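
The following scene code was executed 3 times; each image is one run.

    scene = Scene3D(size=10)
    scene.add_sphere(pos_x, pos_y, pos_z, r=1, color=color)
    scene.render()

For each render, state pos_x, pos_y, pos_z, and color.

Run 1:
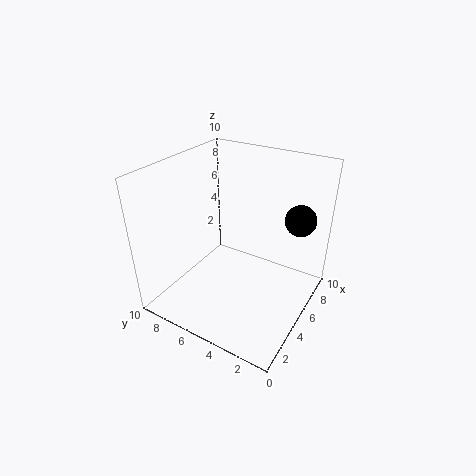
pos_x = 6; pos_y = 1; pos_z = 7; color = 'black'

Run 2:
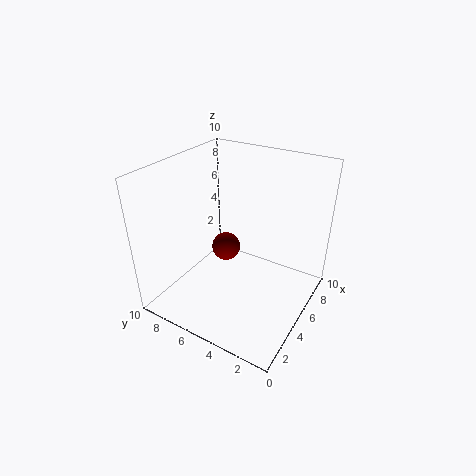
pos_x = 5; pos_y = 6; pos_z = 4; color = 'maroon'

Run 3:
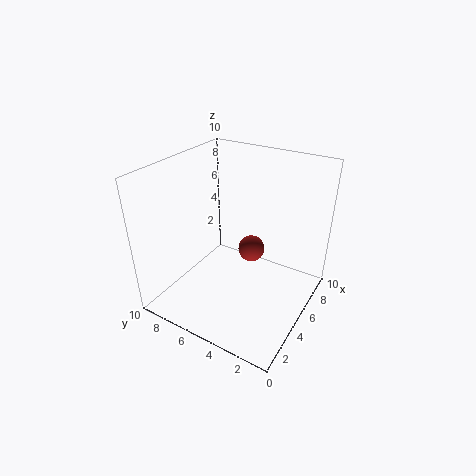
pos_x = 7; pos_y = 5; pos_z = 3; color = 'brown'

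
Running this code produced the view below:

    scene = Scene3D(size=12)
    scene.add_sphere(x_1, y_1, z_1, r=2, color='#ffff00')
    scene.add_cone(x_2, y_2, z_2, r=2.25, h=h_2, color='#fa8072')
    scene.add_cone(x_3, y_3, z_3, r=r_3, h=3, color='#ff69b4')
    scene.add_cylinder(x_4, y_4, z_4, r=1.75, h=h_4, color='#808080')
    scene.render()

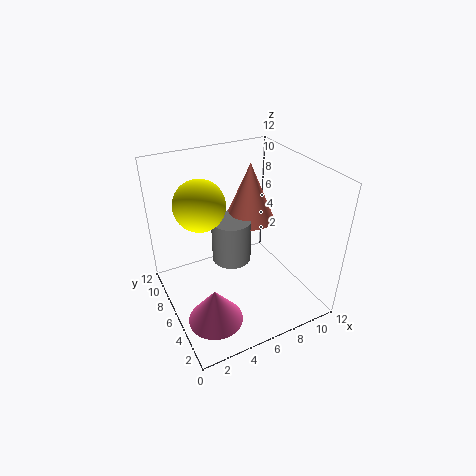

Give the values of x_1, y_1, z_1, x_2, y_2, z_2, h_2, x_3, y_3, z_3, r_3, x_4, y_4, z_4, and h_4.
x_1 = 3; y_1 = 6.5; z_1 = 9.5; x_2 = 8.5; y_2 = 8.5; z_2 = 6; h_2 = 5.25; x_3 = 2.75; y_3 = 3.75; z_3 = 0.25; r_3 = 2.25; x_4 = 6.25; y_4 = 7.75; z_4 = 2.75; h_4 = 4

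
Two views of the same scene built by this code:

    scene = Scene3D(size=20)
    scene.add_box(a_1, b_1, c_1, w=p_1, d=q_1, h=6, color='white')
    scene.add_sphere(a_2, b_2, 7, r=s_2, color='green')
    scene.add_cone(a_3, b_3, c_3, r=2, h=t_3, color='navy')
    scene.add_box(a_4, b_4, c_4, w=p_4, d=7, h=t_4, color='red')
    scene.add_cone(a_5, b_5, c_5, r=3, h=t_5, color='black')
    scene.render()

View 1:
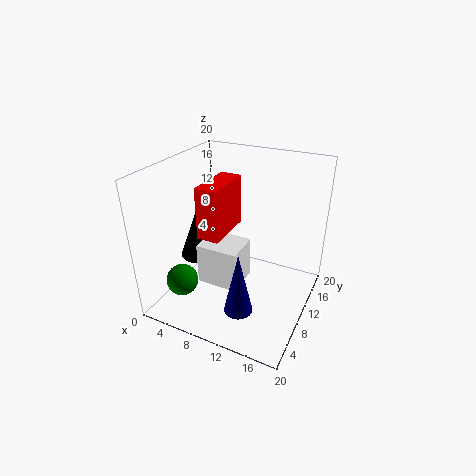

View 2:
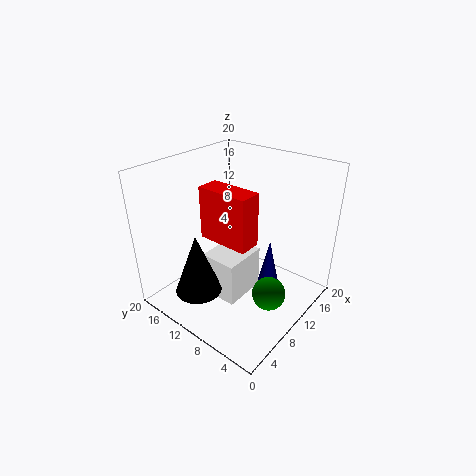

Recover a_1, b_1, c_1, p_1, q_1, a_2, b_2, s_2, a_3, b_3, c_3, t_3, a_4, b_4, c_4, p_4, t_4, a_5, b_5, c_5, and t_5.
a_1 = 5
b_1 = 7
c_1 = 3
p_1 = 6
q_1 = 5
a_2 = 6
b_2 = 2
s_2 = 2
a_3 = 12
b_3 = 6
c_3 = 1
t_3 = 9
a_4 = 6
b_4 = 6
c_4 = 11
p_4 = 3
t_4 = 7
a_5 = 3
b_5 = 11
c_5 = 5
t_5 = 8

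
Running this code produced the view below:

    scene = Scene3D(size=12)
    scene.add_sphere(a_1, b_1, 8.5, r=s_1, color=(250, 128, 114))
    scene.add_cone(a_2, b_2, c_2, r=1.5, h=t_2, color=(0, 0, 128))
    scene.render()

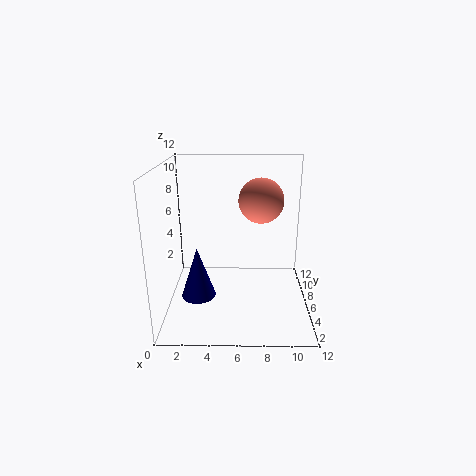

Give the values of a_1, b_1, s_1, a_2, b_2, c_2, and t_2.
a_1 = 8; b_1 = 8.5; s_1 = 2; a_2 = 2.5; b_2 = 6; c_2 = 0.5; t_2 = 4.5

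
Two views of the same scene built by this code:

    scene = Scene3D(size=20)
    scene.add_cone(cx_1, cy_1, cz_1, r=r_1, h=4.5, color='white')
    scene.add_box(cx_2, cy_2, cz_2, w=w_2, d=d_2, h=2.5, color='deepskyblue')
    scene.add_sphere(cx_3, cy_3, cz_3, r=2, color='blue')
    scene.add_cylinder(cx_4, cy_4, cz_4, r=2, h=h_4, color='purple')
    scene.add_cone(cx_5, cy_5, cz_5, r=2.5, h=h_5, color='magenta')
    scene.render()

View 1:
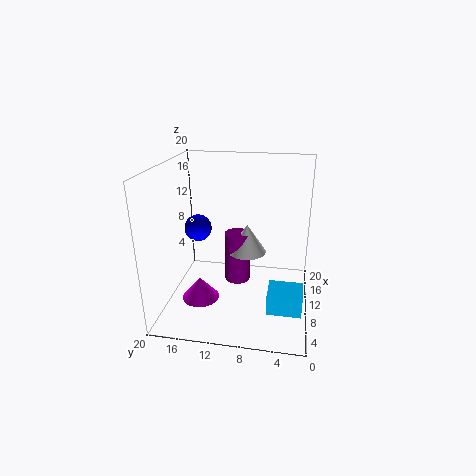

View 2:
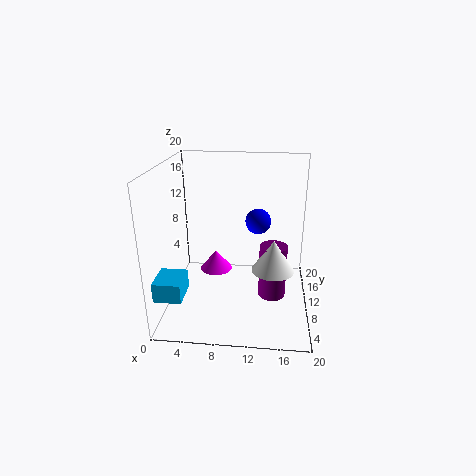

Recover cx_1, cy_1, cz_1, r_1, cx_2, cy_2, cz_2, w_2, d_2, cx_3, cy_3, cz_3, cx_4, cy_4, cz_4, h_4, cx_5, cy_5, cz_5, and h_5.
cx_1 = 15, cy_1 = 9.5, cz_1 = 5.5, r_1 = 3, cx_2 = 0.5, cy_2 = 1, cz_2 = 5, w_2 = 3.5, d_2 = 4, cx_3 = 12.5, cy_3 = 16.5, cz_3 = 10, cx_4 = 15, cy_4 = 11, cz_4 = 0.5, h_4 = 8, cx_5 = 6, cy_5 = 14.5, cz_5 = 2.5, h_5 = 3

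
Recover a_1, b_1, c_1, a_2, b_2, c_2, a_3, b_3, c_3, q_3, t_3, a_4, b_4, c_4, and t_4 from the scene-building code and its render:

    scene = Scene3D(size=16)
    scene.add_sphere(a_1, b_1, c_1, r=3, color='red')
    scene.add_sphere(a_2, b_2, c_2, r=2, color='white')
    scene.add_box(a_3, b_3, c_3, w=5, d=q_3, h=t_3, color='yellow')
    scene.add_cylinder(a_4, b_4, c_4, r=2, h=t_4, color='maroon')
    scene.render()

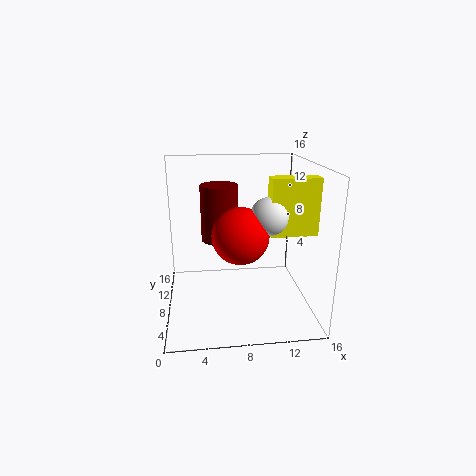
a_1 = 8, b_1 = 6, c_1 = 9, a_2 = 11, b_2 = 6, c_2 = 11, a_3 = 11, b_3 = 5, c_3 = 9, q_3 = 2, t_3 = 6, a_4 = 6, b_4 = 8, c_4 = 8, t_4 = 6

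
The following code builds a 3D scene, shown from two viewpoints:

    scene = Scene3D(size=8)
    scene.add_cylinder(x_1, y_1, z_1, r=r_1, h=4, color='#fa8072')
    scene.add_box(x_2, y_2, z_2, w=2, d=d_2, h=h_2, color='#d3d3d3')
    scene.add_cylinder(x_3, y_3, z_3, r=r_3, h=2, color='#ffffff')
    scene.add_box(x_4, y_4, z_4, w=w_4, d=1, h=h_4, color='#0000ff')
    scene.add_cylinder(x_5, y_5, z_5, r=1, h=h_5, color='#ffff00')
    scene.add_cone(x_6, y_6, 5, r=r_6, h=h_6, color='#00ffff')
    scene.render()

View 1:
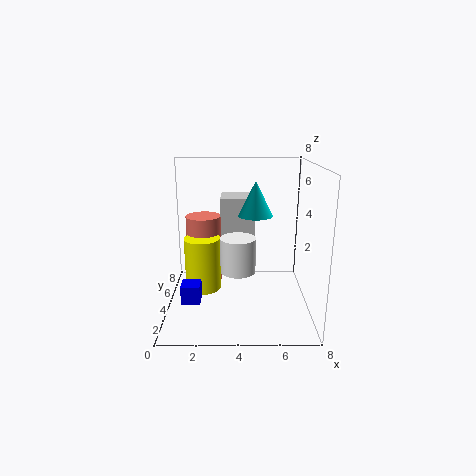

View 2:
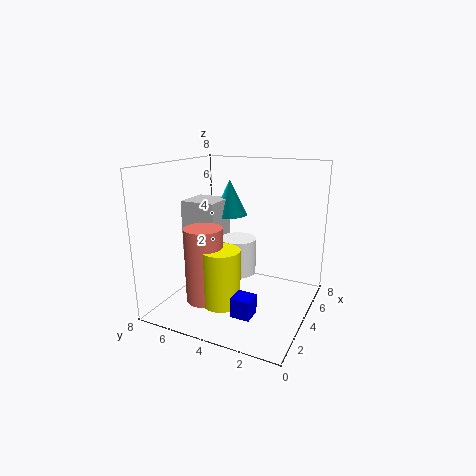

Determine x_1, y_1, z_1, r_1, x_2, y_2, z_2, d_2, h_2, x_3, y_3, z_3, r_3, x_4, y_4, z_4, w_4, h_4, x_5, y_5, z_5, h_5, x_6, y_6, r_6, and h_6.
x_1 = 2
y_1 = 5
z_1 = 1
r_1 = 1
x_2 = 3
y_2 = 5
z_2 = 3
d_2 = 2
h_2 = 3
x_3 = 4
y_3 = 4
z_3 = 2
r_3 = 1
x_4 = 1
y_4 = 2
z_4 = 1
w_4 = 1
h_4 = 1
x_5 = 2
y_5 = 4
z_5 = 1
h_5 = 3
x_6 = 5
y_6 = 5
r_6 = 1
h_6 = 2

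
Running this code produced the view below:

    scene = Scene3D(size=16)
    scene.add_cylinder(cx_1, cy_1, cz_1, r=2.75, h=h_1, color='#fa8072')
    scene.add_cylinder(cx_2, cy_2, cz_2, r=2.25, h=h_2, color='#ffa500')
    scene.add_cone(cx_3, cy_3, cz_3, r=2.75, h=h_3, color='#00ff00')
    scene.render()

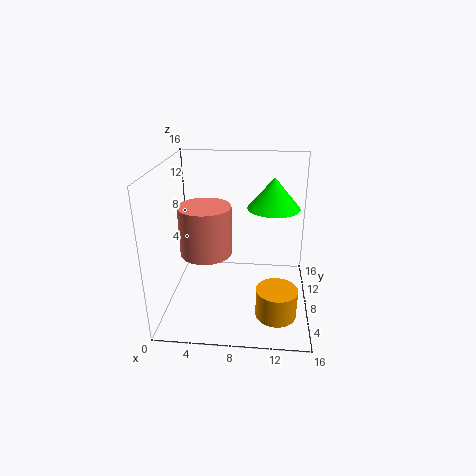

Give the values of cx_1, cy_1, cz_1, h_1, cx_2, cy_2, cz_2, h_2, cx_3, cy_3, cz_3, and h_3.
cx_1 = 4.75, cy_1 = 6.25, cz_1 = 7, h_1 = 5.25, cx_2 = 12.5, cy_2 = 5, cz_2 = 0.25, h_2 = 3.25, cx_3 = 11.75, cy_3 = 7.75, cz_3 = 11.75, h_3 = 3.25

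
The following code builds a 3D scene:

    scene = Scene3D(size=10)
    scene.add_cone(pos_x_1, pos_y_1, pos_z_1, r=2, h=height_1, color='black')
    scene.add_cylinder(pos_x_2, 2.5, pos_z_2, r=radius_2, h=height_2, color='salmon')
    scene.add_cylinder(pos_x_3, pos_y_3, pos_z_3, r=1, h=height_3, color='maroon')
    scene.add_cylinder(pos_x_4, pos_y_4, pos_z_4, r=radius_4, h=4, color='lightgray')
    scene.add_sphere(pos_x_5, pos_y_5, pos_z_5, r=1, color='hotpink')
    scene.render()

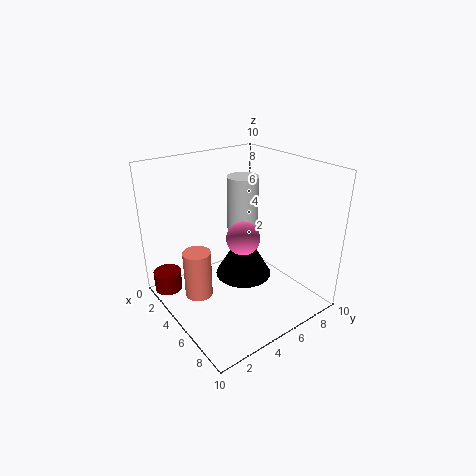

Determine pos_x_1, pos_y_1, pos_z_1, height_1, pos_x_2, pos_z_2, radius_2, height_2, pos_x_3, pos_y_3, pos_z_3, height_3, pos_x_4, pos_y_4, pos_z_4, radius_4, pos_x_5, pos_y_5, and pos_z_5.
pos_x_1 = 5, pos_y_1 = 5.5, pos_z_1 = 2, height_1 = 3.5, pos_x_2 = 3.5, pos_z_2 = 0.5, radius_2 = 1, height_2 = 3.5, pos_x_3 = 1.5, pos_y_3 = 1, pos_z_3 = 0.5, height_3 = 1.5, pos_x_4 = 5.5, pos_y_4 = 5, pos_z_4 = 5.5, radius_4 = 1, pos_x_5 = 7.5, pos_y_5 = 3.5, pos_z_5 = 6.5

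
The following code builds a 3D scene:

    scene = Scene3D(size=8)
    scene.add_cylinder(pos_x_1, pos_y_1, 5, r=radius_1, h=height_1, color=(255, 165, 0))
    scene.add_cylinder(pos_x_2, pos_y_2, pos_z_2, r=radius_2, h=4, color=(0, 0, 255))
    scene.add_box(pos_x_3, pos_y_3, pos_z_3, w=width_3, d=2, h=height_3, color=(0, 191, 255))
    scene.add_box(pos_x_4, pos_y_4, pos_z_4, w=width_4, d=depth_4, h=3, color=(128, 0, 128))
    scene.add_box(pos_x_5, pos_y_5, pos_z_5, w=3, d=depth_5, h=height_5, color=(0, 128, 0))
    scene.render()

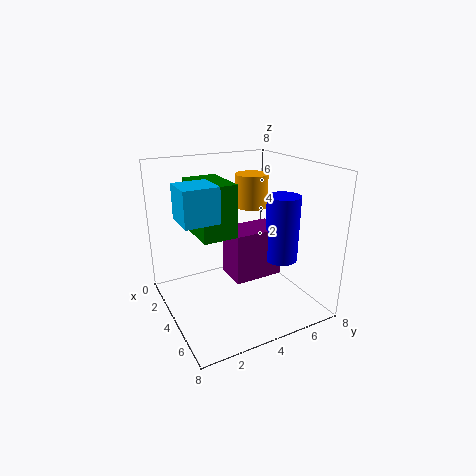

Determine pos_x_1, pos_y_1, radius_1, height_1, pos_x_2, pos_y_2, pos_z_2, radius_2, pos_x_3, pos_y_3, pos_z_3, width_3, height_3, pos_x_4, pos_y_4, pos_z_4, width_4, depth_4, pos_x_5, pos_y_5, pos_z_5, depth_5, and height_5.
pos_x_1 = 2
pos_y_1 = 6
radius_1 = 1
height_1 = 2
pos_x_2 = 4
pos_y_2 = 7
pos_z_2 = 2
radius_2 = 1
pos_x_3 = 2
pos_y_3 = 1
pos_z_3 = 5
width_3 = 2
height_3 = 2
pos_x_4 = 2
pos_y_4 = 4
pos_z_4 = 1
width_4 = 2
depth_4 = 3
pos_x_5 = 1
pos_y_5 = 2
pos_z_5 = 4
depth_5 = 2
height_5 = 3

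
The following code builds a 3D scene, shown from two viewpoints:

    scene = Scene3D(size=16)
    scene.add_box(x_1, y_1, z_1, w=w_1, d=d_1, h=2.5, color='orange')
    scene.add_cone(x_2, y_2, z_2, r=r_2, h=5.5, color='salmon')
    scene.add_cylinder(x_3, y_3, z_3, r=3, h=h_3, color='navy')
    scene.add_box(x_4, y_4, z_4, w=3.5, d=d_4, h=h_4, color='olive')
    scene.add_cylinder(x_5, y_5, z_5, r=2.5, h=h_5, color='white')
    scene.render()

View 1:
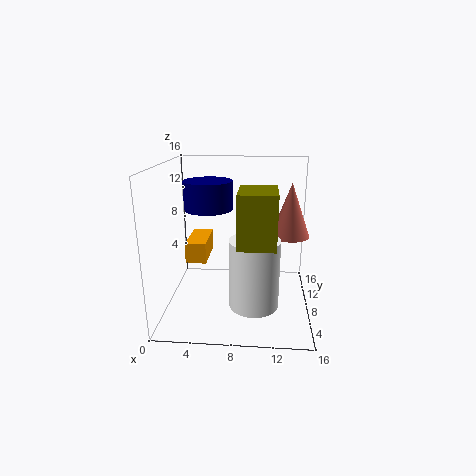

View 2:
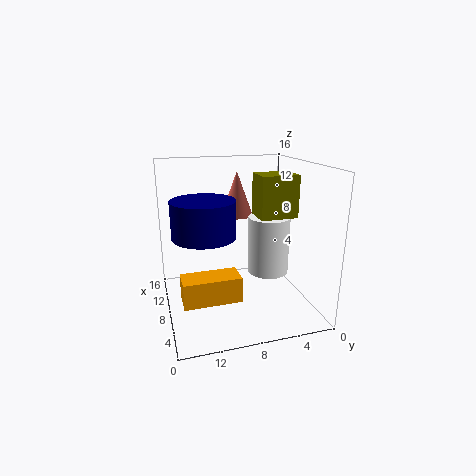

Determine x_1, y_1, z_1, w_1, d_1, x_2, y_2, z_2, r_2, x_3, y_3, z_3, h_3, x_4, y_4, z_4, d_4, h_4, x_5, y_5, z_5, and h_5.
x_1 = 1.5, y_1 = 9.5, z_1 = 4, w_1 = 2.5, d_1 = 5.5, x_2 = 13.5, y_2 = 6.5, z_2 = 9, r_2 = 2, x_3 = 4, y_3 = 12.5, z_3 = 10, h_3 = 3.5, x_4 = 8.5, y_4 = 0.5, z_4 = 9.5, d_4 = 4.5, h_4 = 5, x_5 = 10, y_5 = 3.5, z_5 = 2.5, h_5 = 7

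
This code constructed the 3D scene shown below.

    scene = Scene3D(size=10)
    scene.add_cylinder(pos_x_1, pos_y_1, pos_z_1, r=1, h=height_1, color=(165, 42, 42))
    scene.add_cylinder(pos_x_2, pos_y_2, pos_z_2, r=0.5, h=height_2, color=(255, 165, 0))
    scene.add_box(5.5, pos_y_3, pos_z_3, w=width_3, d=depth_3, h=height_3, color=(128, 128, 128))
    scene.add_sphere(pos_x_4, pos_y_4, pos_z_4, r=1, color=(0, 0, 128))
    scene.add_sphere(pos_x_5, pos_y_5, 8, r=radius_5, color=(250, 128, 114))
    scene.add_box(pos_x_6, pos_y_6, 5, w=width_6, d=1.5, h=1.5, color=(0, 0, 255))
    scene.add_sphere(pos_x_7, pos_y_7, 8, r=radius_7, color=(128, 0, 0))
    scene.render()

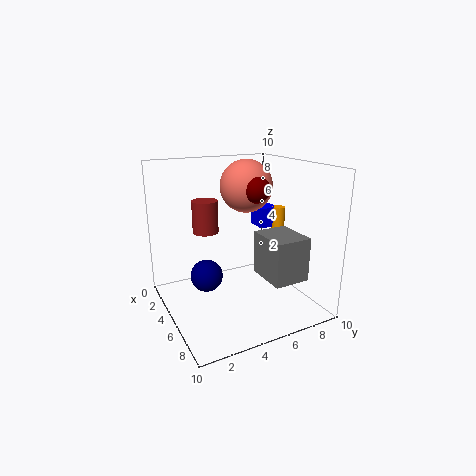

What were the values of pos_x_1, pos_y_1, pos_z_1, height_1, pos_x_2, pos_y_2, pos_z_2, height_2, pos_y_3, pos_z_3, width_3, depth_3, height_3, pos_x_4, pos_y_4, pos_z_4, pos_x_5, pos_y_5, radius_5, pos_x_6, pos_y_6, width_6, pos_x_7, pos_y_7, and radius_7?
pos_x_1 = 1.5, pos_y_1 = 4, pos_z_1 = 4.5, height_1 = 2.5, pos_x_2 = 4, pos_y_2 = 9, pos_z_2 = 2, height_2 = 4.5, pos_y_3 = 6, pos_z_3 = 2.5, width_3 = 3, depth_3 = 2.5, height_3 = 3, pos_x_4 = 6.5, pos_y_4 = 2, pos_z_4 = 3.5, pos_x_5 = 2.5, pos_y_5 = 7, radius_5 = 2, pos_x_6 = 2.5, pos_y_6 = 7.5, width_6 = 1.5, pos_x_7 = 4, pos_y_7 = 7, radius_7 = 1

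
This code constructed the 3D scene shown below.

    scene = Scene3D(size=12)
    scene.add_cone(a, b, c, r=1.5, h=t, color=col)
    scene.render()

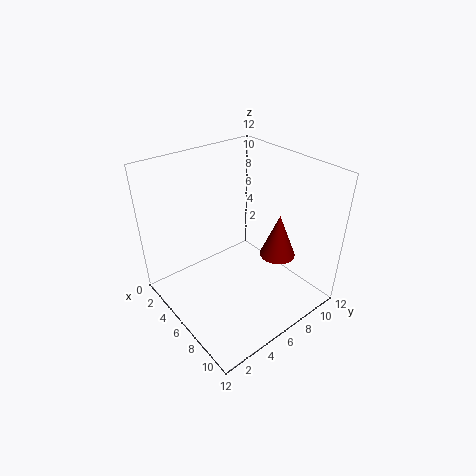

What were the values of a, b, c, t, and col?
a = 8
b = 8.75
c = 4.25
t = 3.75
col = 'maroon'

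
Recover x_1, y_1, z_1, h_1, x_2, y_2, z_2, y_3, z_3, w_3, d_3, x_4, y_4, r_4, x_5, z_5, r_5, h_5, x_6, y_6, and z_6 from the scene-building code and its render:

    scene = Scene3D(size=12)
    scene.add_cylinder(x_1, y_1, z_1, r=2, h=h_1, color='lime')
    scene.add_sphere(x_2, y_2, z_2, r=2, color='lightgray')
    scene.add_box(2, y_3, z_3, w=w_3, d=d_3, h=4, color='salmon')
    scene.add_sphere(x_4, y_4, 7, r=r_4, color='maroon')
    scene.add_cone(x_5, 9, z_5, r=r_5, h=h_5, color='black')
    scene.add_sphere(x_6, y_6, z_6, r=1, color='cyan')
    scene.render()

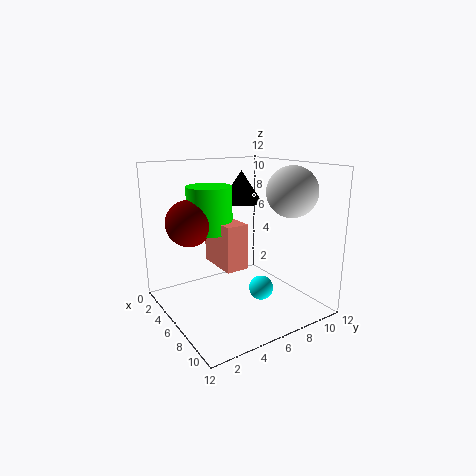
x_1 = 3
y_1 = 5
z_1 = 6
h_1 = 4
x_2 = 9
y_2 = 9
z_2 = 10
y_3 = 5
z_3 = 3
w_3 = 4
d_3 = 2
x_4 = 3
y_4 = 3
r_4 = 2
x_5 = 2
z_5 = 8
r_5 = 2
h_5 = 3
x_6 = 8
y_6 = 7
z_6 = 2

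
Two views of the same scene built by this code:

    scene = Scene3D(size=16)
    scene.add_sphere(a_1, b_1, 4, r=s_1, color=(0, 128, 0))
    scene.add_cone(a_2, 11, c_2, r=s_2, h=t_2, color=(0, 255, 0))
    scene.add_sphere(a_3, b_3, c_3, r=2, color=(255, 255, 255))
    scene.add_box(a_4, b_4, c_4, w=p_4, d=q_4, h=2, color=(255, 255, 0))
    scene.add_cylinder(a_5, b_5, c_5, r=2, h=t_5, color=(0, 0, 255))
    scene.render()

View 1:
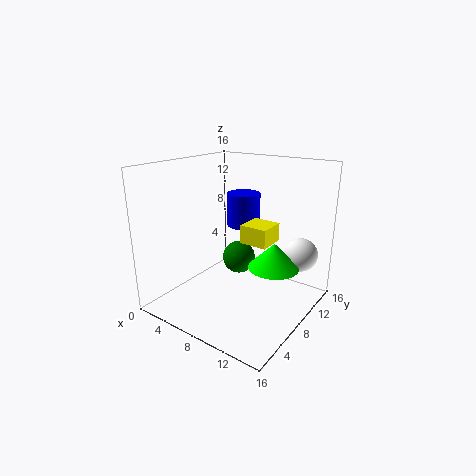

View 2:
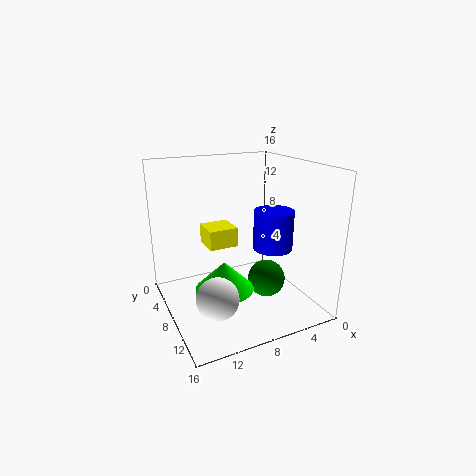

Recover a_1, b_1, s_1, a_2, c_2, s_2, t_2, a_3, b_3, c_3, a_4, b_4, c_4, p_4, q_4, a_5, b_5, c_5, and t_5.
a_1 = 6, b_1 = 11, s_1 = 2, a_2 = 11, c_2 = 4, s_2 = 3, t_2 = 3, a_3 = 13, b_3 = 14, c_3 = 5, a_4 = 9, b_4 = 7, c_4 = 8, p_4 = 3, q_4 = 3, a_5 = 6, b_5 = 12, c_5 = 8, t_5 = 4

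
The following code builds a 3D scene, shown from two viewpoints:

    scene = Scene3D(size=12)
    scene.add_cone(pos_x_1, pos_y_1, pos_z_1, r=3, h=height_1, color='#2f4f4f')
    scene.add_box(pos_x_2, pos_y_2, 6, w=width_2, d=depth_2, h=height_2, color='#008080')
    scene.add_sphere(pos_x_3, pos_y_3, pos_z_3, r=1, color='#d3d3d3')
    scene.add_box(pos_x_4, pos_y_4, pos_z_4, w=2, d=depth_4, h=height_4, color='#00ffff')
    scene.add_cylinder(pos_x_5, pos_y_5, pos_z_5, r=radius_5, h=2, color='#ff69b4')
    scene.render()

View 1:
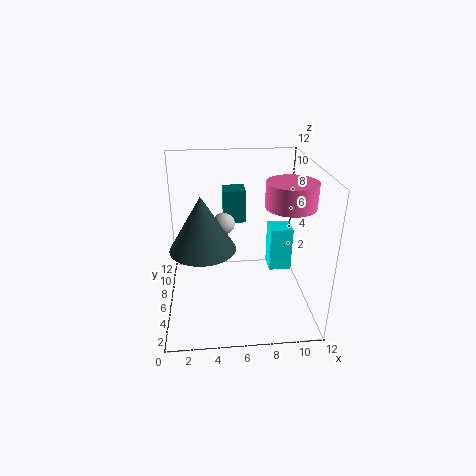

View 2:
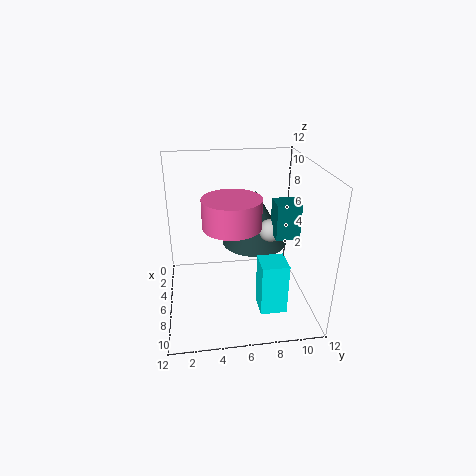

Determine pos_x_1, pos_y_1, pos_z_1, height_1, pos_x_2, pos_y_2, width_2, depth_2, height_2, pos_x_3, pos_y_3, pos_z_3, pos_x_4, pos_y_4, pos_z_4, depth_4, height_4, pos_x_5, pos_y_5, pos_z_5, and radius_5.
pos_x_1 = 3, pos_y_1 = 8, pos_z_1 = 4, height_1 = 5, pos_x_2 = 5, pos_y_2 = 9, width_2 = 2, depth_2 = 2, height_2 = 3, pos_x_3 = 5, pos_y_3 = 9, pos_z_3 = 6, pos_x_4 = 9, pos_y_4 = 7, pos_z_4 = 2, depth_4 = 2, height_4 = 4, pos_x_5 = 10, pos_y_5 = 5, pos_z_5 = 9, radius_5 = 2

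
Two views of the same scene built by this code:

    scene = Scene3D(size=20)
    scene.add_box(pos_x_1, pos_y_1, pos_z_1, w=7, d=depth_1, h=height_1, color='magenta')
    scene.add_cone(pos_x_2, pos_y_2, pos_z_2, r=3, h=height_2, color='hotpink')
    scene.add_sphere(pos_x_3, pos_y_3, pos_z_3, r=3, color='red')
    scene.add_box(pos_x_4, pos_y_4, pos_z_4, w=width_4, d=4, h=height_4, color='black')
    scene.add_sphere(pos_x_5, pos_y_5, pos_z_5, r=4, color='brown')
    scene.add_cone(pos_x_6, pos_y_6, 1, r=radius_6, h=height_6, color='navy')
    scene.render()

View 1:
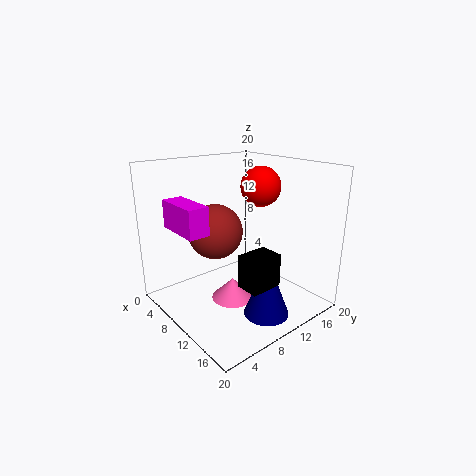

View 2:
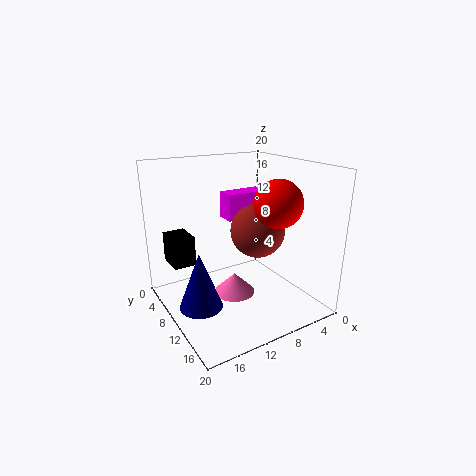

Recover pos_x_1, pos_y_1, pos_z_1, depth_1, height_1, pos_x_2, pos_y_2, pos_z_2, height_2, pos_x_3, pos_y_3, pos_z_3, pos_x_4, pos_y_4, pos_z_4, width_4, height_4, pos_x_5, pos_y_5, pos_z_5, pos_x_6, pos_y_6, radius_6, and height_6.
pos_x_1 = 2
pos_y_1 = 3
pos_z_1 = 11
depth_1 = 3
height_1 = 4
pos_x_2 = 10
pos_y_2 = 9
pos_z_2 = 1
height_2 = 3
pos_x_3 = 8
pos_y_3 = 16
pos_z_3 = 16
pos_x_4 = 16
pos_y_4 = 5
pos_z_4 = 7
width_4 = 3
height_4 = 4
pos_x_5 = 6
pos_y_5 = 9
pos_z_5 = 10
pos_x_6 = 16
pos_y_6 = 10
radius_6 = 3
height_6 = 8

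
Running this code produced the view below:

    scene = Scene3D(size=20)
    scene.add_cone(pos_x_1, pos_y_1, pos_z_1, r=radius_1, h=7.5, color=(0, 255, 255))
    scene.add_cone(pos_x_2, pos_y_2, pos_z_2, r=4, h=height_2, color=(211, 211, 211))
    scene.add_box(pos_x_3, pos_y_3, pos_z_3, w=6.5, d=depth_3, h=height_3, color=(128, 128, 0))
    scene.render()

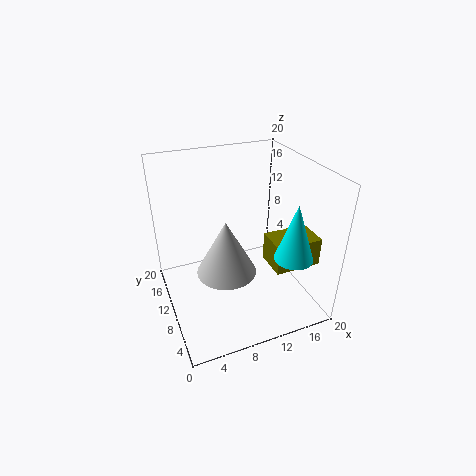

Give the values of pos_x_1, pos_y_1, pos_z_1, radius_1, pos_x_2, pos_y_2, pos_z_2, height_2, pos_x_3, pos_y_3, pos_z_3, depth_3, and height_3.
pos_x_1 = 15, pos_y_1 = 3.5, pos_z_1 = 9.5, radius_1 = 2.5, pos_x_2 = 7.5, pos_y_2 = 8, pos_z_2 = 6.5, height_2 = 7.5, pos_x_3 = 13.5, pos_y_3 = 4.5, pos_z_3 = 6.5, depth_3 = 4.5, height_3 = 4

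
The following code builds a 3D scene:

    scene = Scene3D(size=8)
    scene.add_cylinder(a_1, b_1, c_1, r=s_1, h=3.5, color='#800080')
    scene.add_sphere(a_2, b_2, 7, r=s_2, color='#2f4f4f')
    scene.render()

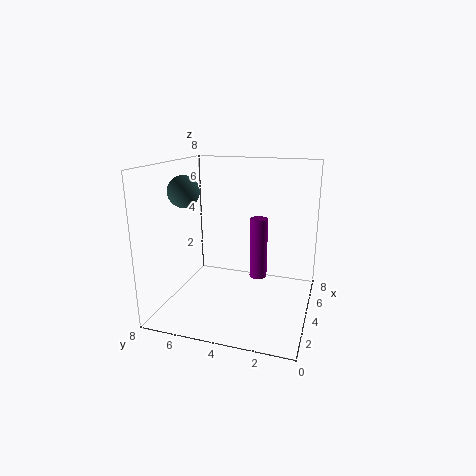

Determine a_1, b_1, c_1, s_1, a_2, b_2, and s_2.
a_1 = 4.75, b_1 = 3, c_1 = 1.5, s_1 = 0.5, a_2 = 1.25, b_2 = 5.75, s_2 = 0.75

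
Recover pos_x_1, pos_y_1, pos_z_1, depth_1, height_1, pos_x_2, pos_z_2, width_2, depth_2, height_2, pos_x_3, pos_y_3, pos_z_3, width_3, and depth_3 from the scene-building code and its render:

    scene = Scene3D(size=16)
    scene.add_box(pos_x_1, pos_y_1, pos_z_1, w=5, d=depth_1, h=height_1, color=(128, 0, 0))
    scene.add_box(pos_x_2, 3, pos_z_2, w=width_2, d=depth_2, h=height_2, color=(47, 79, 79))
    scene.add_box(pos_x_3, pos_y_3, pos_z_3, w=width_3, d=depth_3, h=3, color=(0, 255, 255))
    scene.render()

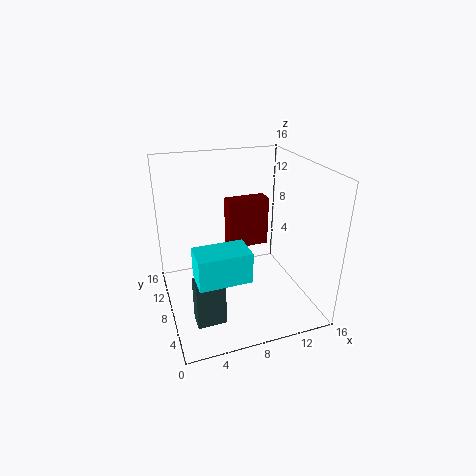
pos_x_1 = 8
pos_y_1 = 11
pos_z_1 = 5
depth_1 = 2
height_1 = 6
pos_x_2 = 2
pos_z_2 = 1
width_2 = 3
depth_2 = 2
height_2 = 5
pos_x_3 = 2
pos_y_3 = 1
pos_z_3 = 7
width_3 = 5
depth_3 = 3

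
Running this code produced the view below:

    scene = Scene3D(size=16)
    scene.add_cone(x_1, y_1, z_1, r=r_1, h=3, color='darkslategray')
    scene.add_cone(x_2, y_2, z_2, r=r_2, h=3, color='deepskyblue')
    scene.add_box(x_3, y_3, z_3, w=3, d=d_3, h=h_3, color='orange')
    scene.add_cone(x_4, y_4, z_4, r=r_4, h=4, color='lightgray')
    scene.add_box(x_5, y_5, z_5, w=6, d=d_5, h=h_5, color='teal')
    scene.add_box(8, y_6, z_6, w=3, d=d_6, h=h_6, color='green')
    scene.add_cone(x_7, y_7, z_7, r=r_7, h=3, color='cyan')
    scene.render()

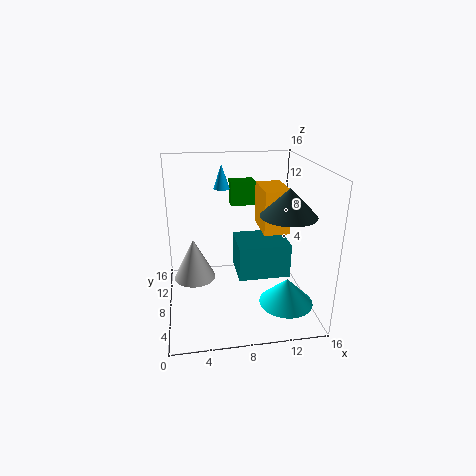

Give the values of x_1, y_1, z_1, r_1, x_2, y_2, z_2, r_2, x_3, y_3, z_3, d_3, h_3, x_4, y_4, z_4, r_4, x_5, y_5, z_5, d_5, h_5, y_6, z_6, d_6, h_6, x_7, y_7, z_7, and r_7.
x_1 = 13, y_1 = 6, z_1 = 11, r_1 = 3, x_2 = 7, y_2 = 14, z_2 = 12, r_2 = 1, x_3 = 11, y_3 = 8, z_3 = 8, d_3 = 5, h_3 = 5, x_4 = 3, y_4 = 4, z_4 = 6, r_4 = 2, x_5 = 8, y_5 = 7, z_5 = 3, d_5 = 5, h_5 = 4, y_6 = 13, z_6 = 10, d_6 = 2, h_6 = 3, x_7 = 13, y_7 = 5, z_7 = 1, r_7 = 3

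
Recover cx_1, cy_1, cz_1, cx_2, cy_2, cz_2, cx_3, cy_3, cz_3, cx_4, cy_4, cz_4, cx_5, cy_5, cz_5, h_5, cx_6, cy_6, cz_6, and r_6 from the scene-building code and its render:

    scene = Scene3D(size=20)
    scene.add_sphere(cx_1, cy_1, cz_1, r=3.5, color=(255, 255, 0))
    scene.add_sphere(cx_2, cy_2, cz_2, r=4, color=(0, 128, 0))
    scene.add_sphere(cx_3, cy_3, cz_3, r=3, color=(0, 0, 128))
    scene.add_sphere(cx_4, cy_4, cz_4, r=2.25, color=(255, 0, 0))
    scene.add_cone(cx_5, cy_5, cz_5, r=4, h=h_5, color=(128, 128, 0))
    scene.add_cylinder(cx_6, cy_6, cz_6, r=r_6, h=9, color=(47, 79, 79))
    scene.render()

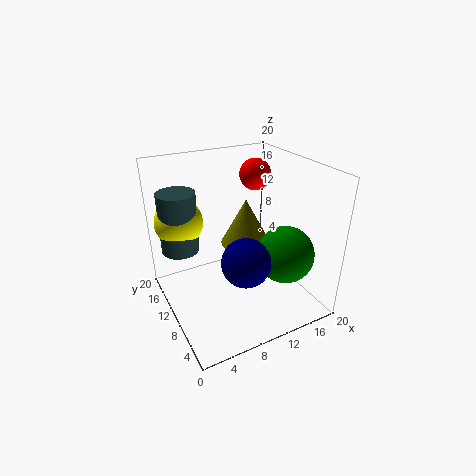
cx_1 = 3.75
cy_1 = 16.5
cz_1 = 11
cx_2 = 15.5
cy_2 = 6.25
cz_2 = 7.75
cx_3 = 7.75
cy_3 = 3.75
cz_3 = 10.25
cx_4 = 14.5
cy_4 = 13.25
cz_4 = 17.5
cx_5 = 14.5
cy_5 = 15.75
cz_5 = 5.25
h_5 = 7.5
cx_6 = 3.5
cy_6 = 16
cz_6 = 6.75
r_6 = 2.75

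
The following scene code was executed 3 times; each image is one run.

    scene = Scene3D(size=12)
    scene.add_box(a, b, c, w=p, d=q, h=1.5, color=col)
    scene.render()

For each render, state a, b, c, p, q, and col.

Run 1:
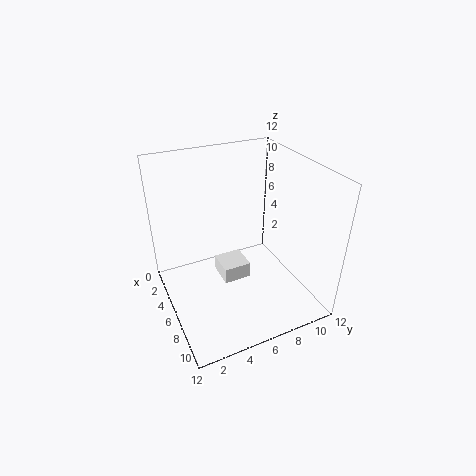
a = 3
b = 5
c = 1
p = 2.5
q = 2.5
col = 'white'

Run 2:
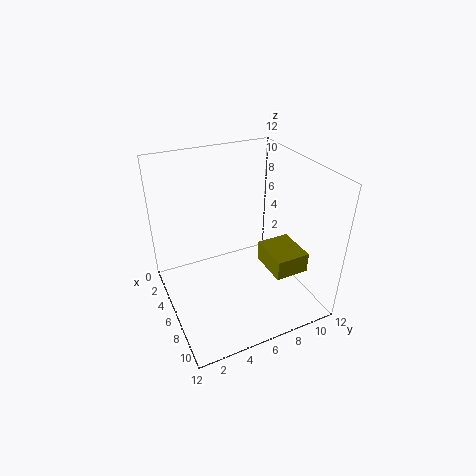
a = 8.5
b = 6.5
c = 5.5
p = 3
q = 2.5
col = 'olive'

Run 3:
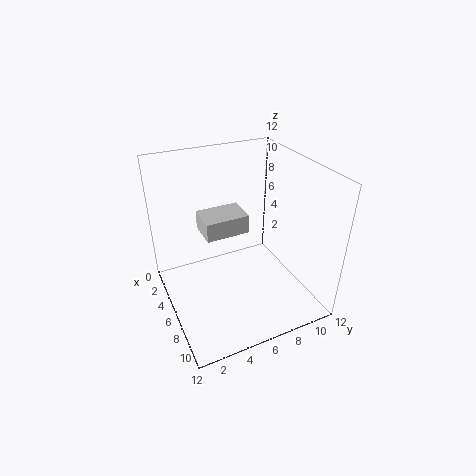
a = 4.5
b = 3
c = 7
p = 2.5
q = 3.5
col = 'lightgray'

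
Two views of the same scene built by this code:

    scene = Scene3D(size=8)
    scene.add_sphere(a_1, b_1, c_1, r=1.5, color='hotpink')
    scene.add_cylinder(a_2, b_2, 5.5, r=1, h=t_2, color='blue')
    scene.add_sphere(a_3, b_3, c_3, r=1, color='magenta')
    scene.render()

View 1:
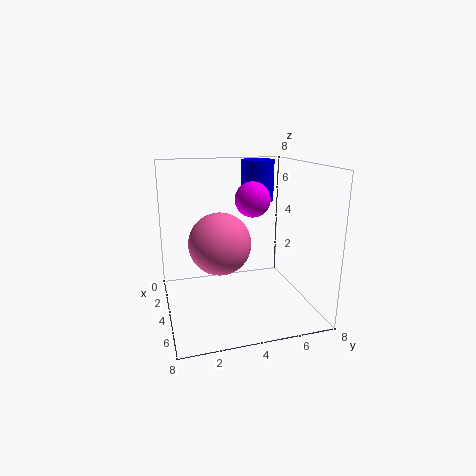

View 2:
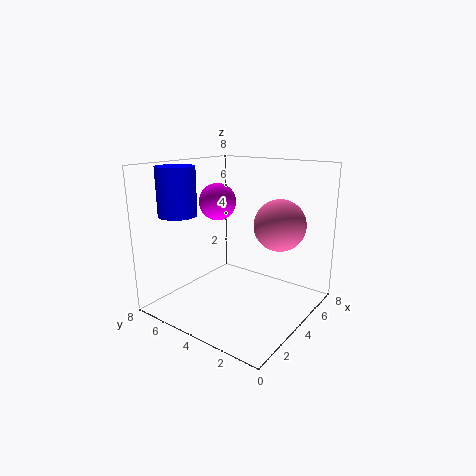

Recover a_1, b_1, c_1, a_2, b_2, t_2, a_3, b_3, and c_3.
a_1 = 6, b_1 = 2.5, c_1 = 4.5, a_2 = 1.5, b_2 = 6, t_2 = 2.5, a_3 = 3.5, b_3 = 5, c_3 = 6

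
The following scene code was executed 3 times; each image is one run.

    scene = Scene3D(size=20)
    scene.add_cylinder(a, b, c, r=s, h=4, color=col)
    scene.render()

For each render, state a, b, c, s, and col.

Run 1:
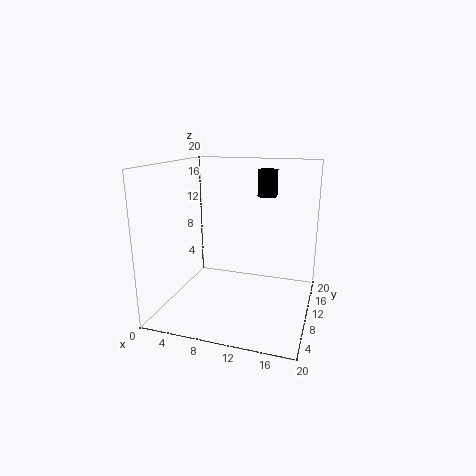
a = 12.5
b = 16.75
c = 14.75
s = 1.5
col = 'black'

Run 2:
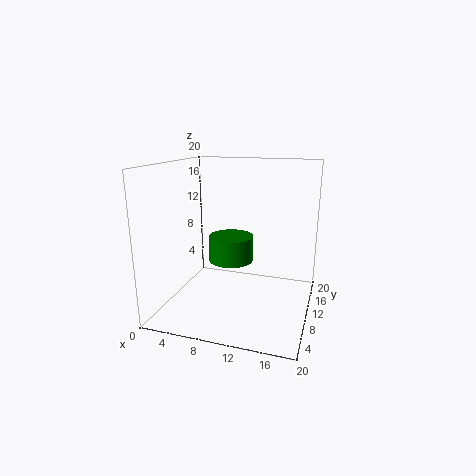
a = 7.25
b = 15
c = 4.5
s = 3.5
col = 'green'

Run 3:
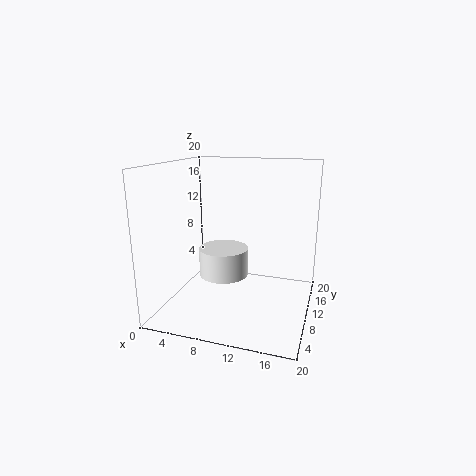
a = 7.75
b = 10.25
c = 4.25
s = 3.5
col = 'white'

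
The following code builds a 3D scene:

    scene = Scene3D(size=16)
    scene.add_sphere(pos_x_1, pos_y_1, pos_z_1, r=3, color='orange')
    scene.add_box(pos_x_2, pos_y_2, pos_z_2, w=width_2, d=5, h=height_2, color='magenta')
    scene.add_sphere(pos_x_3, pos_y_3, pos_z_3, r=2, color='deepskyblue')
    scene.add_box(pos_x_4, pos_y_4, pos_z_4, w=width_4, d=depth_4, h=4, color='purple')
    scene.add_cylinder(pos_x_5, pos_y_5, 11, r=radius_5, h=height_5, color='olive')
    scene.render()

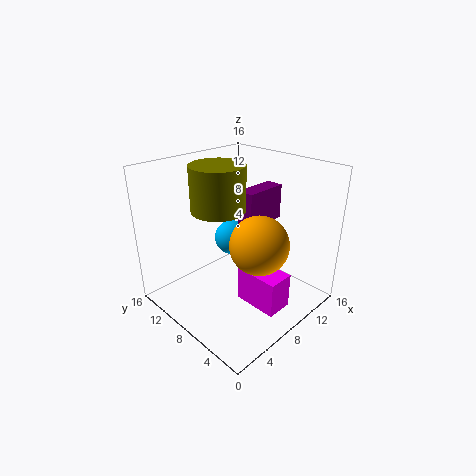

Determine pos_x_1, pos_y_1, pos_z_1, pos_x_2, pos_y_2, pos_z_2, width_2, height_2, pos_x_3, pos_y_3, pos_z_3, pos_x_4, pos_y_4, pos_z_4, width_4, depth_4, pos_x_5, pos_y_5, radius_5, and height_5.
pos_x_1 = 7
pos_y_1 = 4
pos_z_1 = 9
pos_x_2 = 7
pos_y_2 = 2
pos_z_2 = 1
width_2 = 3
height_2 = 4
pos_x_3 = 9
pos_y_3 = 10
pos_z_3 = 7
pos_x_4 = 9
pos_y_4 = 7
pos_z_4 = 9
width_4 = 5
depth_4 = 2
pos_x_5 = 7
pos_y_5 = 10
radius_5 = 3
height_5 = 5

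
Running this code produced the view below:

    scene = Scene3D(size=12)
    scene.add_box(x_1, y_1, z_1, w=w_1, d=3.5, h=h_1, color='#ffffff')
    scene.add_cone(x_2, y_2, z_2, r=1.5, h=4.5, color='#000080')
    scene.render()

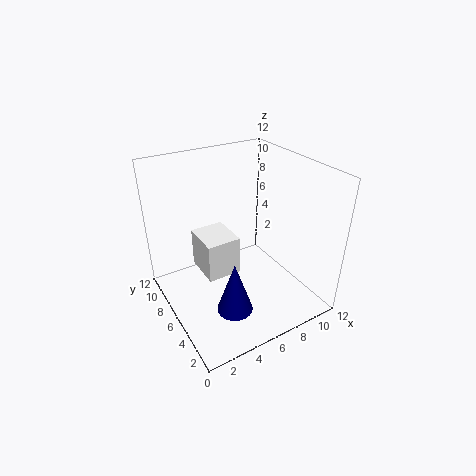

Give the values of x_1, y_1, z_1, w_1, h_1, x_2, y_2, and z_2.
x_1 = 3.5, y_1 = 6.5, z_1 = 2, w_1 = 3, h_1 = 3.5, x_2 = 4.5, y_2 = 4, z_2 = 0.5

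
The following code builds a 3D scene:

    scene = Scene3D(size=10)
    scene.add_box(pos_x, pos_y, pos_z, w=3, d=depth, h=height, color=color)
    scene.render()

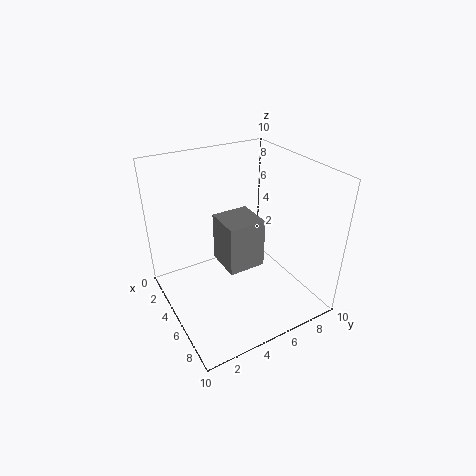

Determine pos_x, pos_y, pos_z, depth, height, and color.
pos_x = 1
pos_y = 5
pos_z = 1
depth = 3
height = 4
color = 'gray'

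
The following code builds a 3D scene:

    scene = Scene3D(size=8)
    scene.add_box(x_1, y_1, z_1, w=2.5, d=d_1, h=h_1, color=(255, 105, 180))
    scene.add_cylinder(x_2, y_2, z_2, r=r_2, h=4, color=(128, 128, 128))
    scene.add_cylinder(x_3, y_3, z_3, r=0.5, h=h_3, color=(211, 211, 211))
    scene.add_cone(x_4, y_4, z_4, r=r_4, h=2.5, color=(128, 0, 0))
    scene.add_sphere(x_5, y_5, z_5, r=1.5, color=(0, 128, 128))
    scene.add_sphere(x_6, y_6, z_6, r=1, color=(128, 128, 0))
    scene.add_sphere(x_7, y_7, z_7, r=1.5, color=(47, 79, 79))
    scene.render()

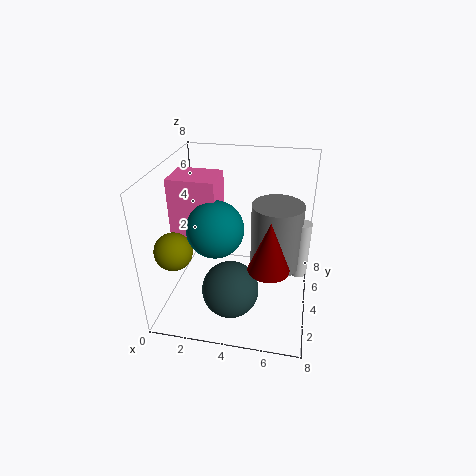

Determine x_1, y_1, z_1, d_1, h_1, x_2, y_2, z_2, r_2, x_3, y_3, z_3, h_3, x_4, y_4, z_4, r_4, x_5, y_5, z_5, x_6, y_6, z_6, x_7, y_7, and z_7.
x_1 = 0.5; y_1 = 3; z_1 = 4; d_1 = 2; h_1 = 3.5; x_2 = 6; y_2 = 5.5; z_2 = 1.5; r_2 = 1.5; x_3 = 7.5; y_3 = 5.5; z_3 = 1; h_3 = 3.5; x_4 = 6; y_4 = 1.5; z_4 = 4; r_4 = 1; x_5 = 3; y_5 = 3; z_5 = 5; x_6 = 1; y_6 = 2; z_6 = 4; x_7 = 4; y_7 = 2; z_7 = 2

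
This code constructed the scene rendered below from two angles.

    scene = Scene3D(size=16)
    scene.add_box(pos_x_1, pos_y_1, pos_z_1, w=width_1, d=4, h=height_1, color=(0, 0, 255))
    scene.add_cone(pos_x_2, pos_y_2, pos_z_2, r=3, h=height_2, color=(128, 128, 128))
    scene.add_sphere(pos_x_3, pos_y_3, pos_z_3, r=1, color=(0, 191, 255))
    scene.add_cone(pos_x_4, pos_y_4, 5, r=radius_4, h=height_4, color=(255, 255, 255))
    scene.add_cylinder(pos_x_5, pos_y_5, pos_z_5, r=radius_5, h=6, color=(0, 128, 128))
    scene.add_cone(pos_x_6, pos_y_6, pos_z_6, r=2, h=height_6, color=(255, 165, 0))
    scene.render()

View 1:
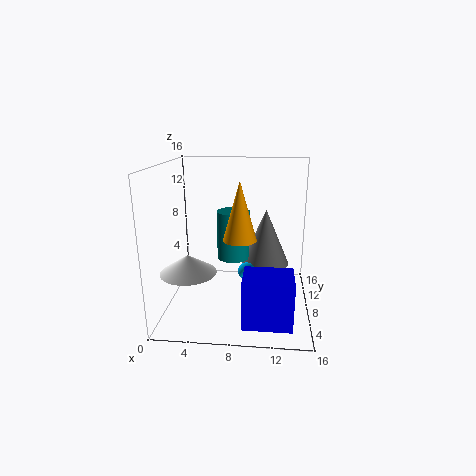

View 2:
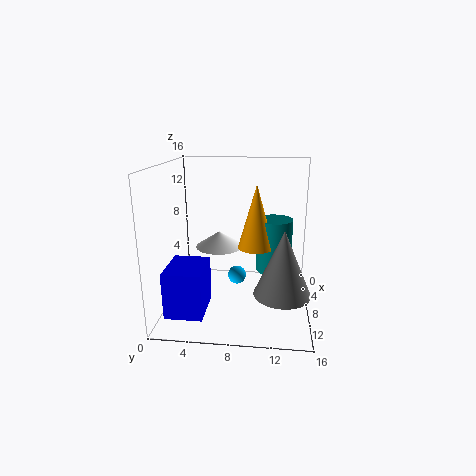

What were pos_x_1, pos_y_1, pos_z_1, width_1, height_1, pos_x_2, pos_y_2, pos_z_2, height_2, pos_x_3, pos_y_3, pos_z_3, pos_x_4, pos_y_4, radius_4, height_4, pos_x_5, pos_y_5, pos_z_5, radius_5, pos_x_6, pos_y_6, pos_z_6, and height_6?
pos_x_1 = 9, pos_y_1 = 1, pos_z_1 = 1, width_1 = 5, height_1 = 5, pos_x_2 = 11, pos_y_2 = 13, pos_z_2 = 3, height_2 = 7, pos_x_3 = 9, pos_y_3 = 8, pos_z_3 = 4, pos_x_4 = 3, pos_y_4 = 5, radius_4 = 3, height_4 = 2, pos_x_5 = 7, pos_y_5 = 12, pos_z_5 = 4, radius_5 = 2, pos_x_6 = 8, pos_y_6 = 10, pos_z_6 = 7, height_6 = 7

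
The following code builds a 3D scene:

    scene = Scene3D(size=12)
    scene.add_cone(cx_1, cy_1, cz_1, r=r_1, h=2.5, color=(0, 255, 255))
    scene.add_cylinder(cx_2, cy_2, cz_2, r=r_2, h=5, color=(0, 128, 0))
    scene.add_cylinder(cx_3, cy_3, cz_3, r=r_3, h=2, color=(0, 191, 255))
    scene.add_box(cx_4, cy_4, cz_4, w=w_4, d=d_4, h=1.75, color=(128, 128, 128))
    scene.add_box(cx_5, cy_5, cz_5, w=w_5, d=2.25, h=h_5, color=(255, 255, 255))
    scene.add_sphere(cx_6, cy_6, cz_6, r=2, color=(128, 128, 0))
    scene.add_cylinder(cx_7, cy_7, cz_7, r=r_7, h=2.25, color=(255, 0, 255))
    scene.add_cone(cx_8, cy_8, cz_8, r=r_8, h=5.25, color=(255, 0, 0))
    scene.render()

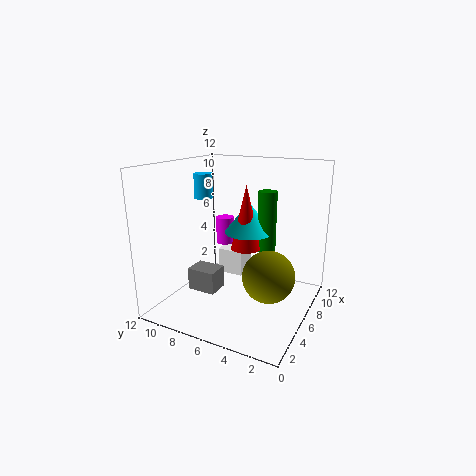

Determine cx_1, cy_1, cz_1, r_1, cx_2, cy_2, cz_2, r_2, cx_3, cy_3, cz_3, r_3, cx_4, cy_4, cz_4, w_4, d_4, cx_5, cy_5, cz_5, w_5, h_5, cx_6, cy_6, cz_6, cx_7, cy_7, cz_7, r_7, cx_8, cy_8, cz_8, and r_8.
cx_1 = 6.5, cy_1 = 5.25, cz_1 = 6.5, r_1 = 2, cx_2 = 6.75, cy_2 = 3.75, cz_2 = 5, r_2 = 0.75, cx_3 = 5.25, cy_3 = 8.75, cz_3 = 9.25, r_3 = 0.75, cx_4 = 2.25, cy_4 = 6.25, cz_4 = 2.5, w_4 = 1.75, d_4 = 2.25, cx_5 = 7, cy_5 = 6.25, cz_5 = 2, w_5 = 2.25, h_5 = 2.25, cx_6 = 4.25, cy_6 = 2.5, cz_6 = 4, cx_7 = 6.5, cy_7 = 7.5, cz_7 = 5.25, r_7 = 0.75, cx_8 = 6, cy_8 = 5.25, cz_8 = 5.25, r_8 = 1.25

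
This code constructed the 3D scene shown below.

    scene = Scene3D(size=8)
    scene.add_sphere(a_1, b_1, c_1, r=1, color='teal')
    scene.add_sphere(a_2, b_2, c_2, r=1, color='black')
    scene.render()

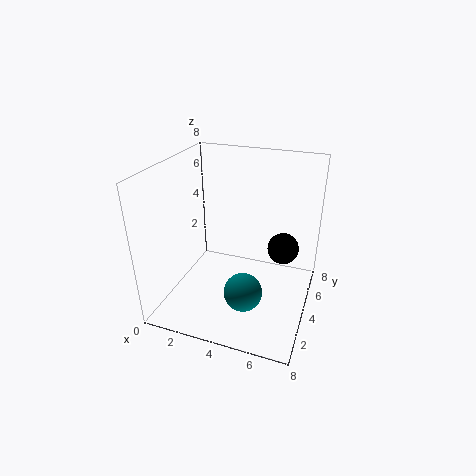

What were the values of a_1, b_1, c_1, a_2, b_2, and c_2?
a_1 = 5, b_1 = 2, c_1 = 2, a_2 = 6, b_2 = 7, c_2 = 2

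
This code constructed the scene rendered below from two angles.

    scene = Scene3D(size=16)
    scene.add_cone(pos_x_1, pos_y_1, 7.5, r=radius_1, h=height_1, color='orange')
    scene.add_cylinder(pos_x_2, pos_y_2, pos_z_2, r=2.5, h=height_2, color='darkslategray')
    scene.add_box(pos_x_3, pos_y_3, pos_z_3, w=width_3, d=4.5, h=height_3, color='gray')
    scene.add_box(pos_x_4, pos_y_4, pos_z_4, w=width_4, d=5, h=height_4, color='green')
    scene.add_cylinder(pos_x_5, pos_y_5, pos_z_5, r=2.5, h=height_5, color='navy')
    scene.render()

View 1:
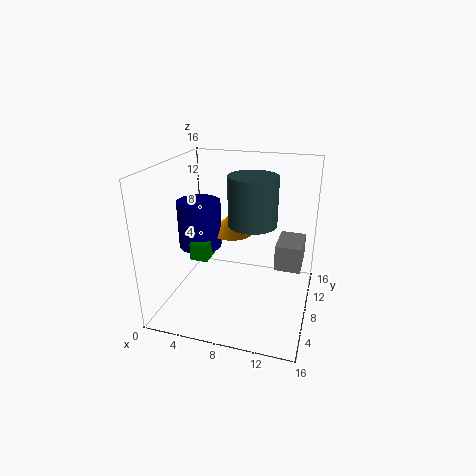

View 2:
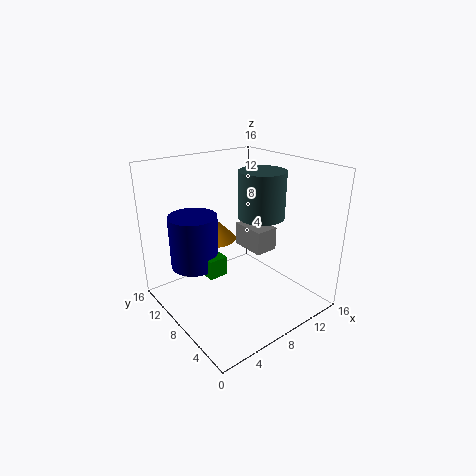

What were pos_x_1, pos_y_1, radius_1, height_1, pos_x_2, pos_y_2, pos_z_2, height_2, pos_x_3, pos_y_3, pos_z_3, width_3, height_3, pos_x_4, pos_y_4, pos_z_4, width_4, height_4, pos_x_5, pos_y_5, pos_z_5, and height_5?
pos_x_1 = 6.5; pos_y_1 = 10.5; radius_1 = 2.5; height_1 = 2.5; pos_x_2 = 10; pos_y_2 = 6.5; pos_z_2 = 10.5; height_2 = 5; pos_x_3 = 12; pos_y_3 = 9; pos_z_3 = 4; width_3 = 3; height_3 = 3; pos_x_4 = 3; pos_y_4 = 6; pos_z_4 = 5.5; width_4 = 2; height_4 = 2; pos_x_5 = 3; pos_y_5 = 9; pos_z_5 = 6; height_5 = 5.5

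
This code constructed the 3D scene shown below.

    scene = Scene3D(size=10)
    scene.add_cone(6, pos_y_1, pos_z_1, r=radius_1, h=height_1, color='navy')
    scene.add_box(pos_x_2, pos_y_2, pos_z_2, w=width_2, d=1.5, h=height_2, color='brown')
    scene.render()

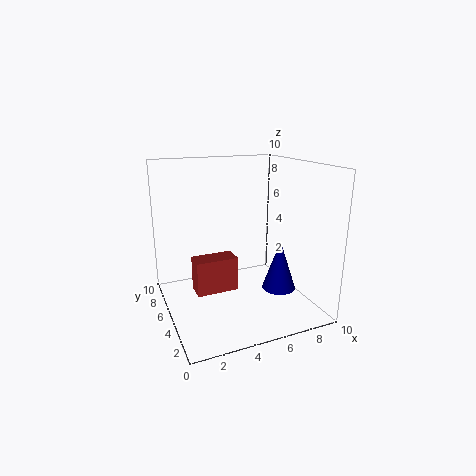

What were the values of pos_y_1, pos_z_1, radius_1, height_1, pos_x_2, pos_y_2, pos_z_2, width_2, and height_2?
pos_y_1 = 1, pos_z_1 = 3, radius_1 = 1, height_1 = 3, pos_x_2 = 2, pos_y_2 = 5, pos_z_2 = 1, width_2 = 3, height_2 = 2.5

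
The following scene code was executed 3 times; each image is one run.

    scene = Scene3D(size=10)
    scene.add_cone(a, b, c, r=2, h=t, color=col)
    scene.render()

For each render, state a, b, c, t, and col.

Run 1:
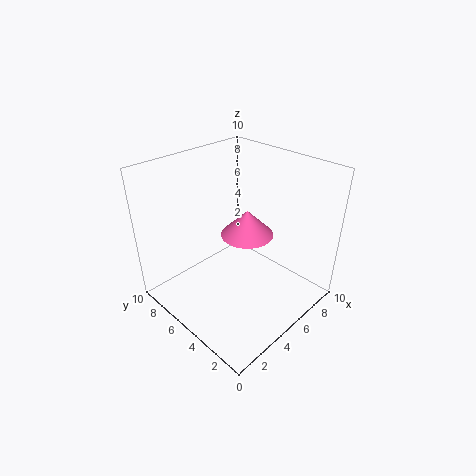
a = 7; b = 6; c = 4; t = 2; col = 'hotpink'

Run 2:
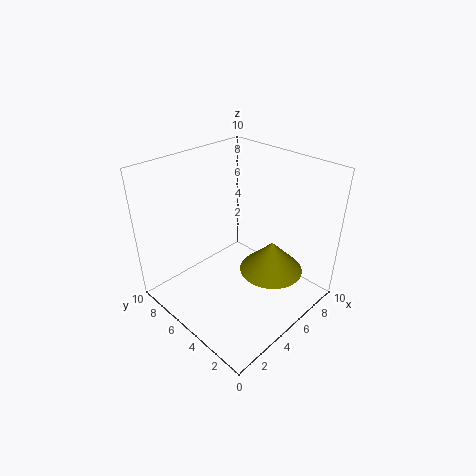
a = 5; b = 2; c = 4; t = 2; col = 'olive'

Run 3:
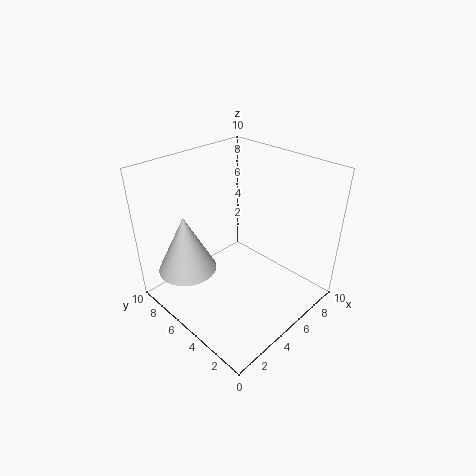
a = 2; b = 7; c = 3; t = 4; col = 'lightgray'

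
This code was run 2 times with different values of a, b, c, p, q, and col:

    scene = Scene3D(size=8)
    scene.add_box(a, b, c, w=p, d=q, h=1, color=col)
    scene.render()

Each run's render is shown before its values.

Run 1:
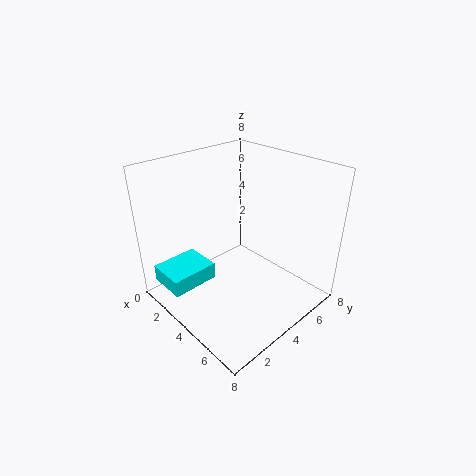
a = 0.5, b = 0.5, c = 1, p = 2.25, q = 2.75, col = 'cyan'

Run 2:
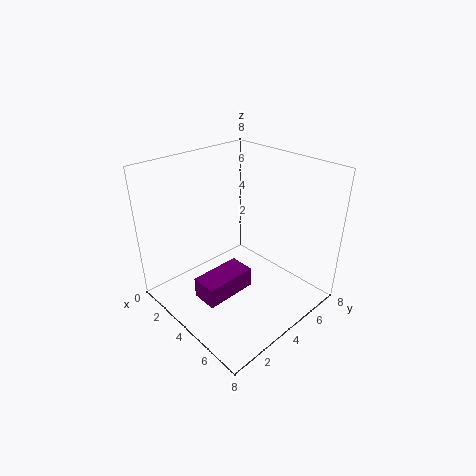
a = 5, b = 0.25, c = 2.75, p = 1.25, q = 2.5, col = 'purple'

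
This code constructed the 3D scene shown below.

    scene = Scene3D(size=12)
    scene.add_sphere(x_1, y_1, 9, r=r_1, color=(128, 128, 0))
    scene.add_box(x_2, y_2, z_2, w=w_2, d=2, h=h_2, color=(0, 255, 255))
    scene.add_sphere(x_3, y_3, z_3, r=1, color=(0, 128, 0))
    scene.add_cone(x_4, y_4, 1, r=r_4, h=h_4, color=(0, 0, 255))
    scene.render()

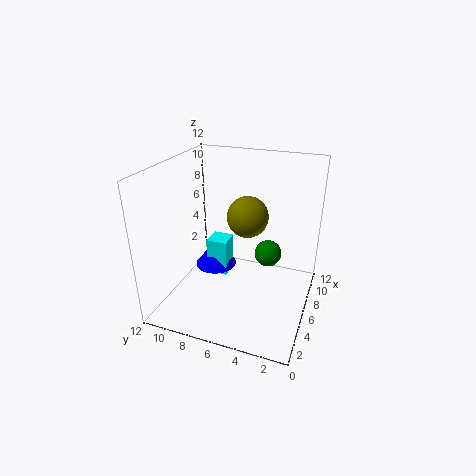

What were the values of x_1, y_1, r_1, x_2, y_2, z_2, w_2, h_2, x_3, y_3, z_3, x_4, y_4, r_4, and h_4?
x_1 = 4; y_1 = 4.5; r_1 = 1.5; x_2 = 8; y_2 = 8; z_2 = 0.5; w_2 = 2; h_2 = 3.5; x_3 = 4.5; y_3 = 3; z_3 = 6; x_4 = 9; y_4 = 9.5; r_4 = 2; h_4 = 2.5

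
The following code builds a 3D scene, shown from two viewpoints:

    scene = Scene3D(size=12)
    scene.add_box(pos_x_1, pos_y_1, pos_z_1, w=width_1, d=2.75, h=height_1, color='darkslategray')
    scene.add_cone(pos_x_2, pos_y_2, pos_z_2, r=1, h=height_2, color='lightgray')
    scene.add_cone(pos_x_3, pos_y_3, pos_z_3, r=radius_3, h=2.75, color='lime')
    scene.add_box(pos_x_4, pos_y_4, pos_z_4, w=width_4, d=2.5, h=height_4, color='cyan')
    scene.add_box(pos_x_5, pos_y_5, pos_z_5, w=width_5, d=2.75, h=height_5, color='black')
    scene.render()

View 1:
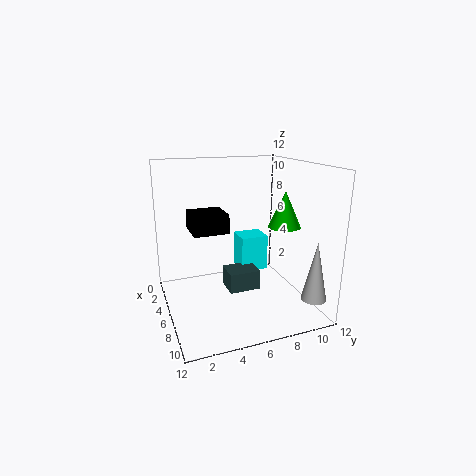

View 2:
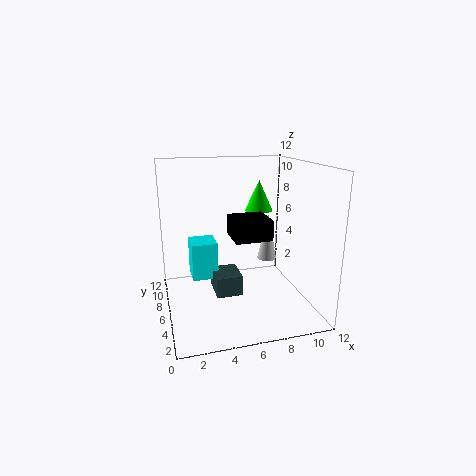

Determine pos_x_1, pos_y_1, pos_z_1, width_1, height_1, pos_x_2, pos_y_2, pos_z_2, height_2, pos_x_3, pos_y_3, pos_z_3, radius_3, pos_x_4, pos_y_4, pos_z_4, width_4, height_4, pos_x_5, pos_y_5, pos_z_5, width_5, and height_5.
pos_x_1 = 4; pos_y_1 = 5.25; pos_z_1 = 1; width_1 = 2.25; height_1 = 1.75; pos_x_2 = 10.5; pos_y_2 = 10.75; pos_z_2 = 1.75; height_2 = 4.75; pos_x_3 = 8.75; pos_y_3 = 8.75; pos_z_3 = 7.5; radius_3 = 1.25; pos_x_4 = 2.25; pos_y_4 = 7; pos_z_4 = 2; width_4 = 2.25; height_4 = 3.25; pos_x_5 = 4.75; pos_y_5 = 2; pos_z_5 = 7; width_5 = 2.75; height_5 = 1.5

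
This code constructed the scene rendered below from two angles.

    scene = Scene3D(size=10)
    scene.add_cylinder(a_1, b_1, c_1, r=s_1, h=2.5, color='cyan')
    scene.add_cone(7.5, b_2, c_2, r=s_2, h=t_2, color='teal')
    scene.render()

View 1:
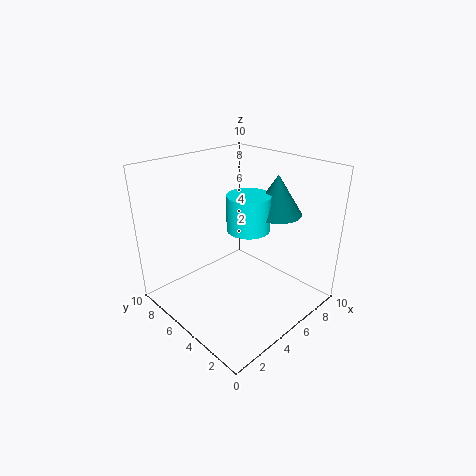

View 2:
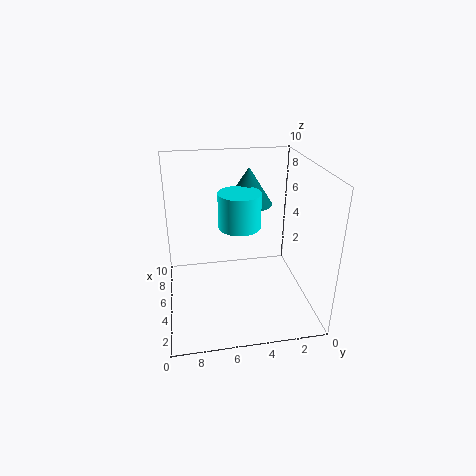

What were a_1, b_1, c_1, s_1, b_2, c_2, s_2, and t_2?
a_1 = 5.75, b_1 = 4.75, c_1 = 5.5, s_1 = 1.5, b_2 = 3.75, c_2 = 6.5, s_2 = 1.75, t_2 = 2.75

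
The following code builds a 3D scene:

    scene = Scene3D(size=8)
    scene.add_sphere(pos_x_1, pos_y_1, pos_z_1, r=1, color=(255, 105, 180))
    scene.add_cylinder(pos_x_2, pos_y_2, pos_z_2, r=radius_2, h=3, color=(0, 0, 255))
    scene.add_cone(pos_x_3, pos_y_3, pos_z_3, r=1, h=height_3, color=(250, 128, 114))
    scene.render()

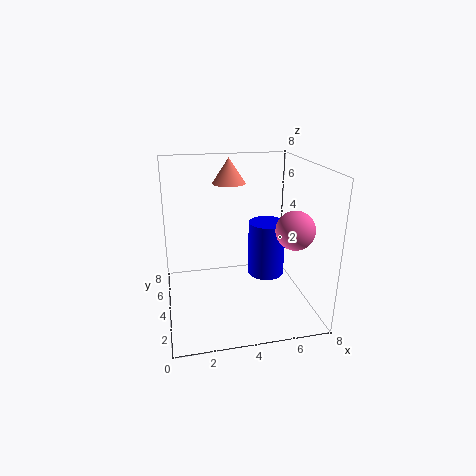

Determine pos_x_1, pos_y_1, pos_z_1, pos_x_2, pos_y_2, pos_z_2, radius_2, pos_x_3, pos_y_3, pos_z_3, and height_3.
pos_x_1 = 6.5; pos_y_1 = 2; pos_z_1 = 5; pos_x_2 = 5.5; pos_y_2 = 3.5; pos_z_2 = 2; radius_2 = 1; pos_x_3 = 4; pos_y_3 = 6.5; pos_z_3 = 6.5; height_3 = 1.5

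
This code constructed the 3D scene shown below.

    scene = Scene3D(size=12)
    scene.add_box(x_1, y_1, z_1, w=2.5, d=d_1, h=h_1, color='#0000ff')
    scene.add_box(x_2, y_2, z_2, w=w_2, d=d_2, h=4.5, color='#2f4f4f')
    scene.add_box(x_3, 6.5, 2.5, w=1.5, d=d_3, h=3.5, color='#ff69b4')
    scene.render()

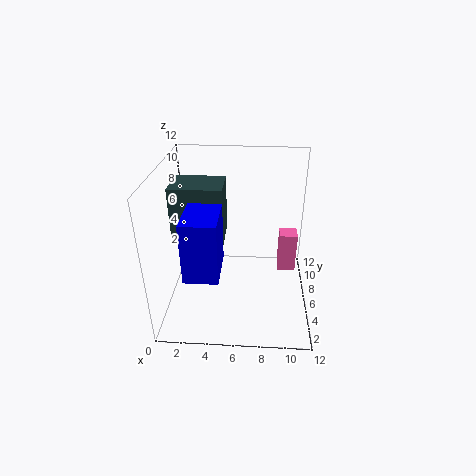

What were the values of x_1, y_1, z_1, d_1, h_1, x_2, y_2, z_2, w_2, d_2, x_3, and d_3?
x_1 = 2.5; y_1 = 0.5; z_1 = 5.5; d_1 = 3.5; h_1 = 4.5; x_2 = 1; y_2 = 4; z_2 = 6.5; w_2 = 4; d_2 = 3; x_3 = 9.5; d_3 = 1.5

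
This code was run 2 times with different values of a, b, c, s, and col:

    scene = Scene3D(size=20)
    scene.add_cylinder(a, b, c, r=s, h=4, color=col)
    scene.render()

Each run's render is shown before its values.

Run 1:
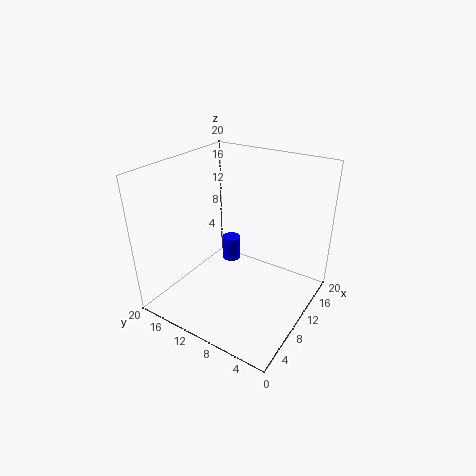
a = 16.5; b = 15.5; c = 1.5; s = 1.5; col = 'blue'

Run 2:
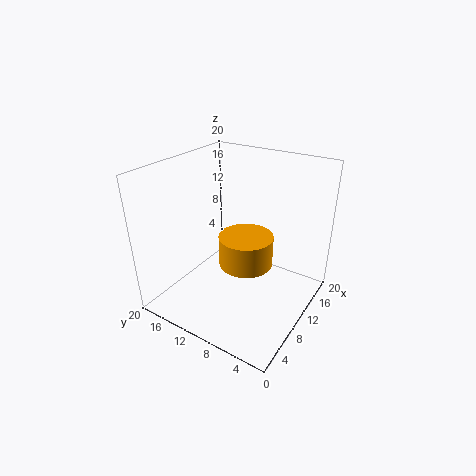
a = 8; b = 7.5; c = 8; s = 3.5; col = 'orange'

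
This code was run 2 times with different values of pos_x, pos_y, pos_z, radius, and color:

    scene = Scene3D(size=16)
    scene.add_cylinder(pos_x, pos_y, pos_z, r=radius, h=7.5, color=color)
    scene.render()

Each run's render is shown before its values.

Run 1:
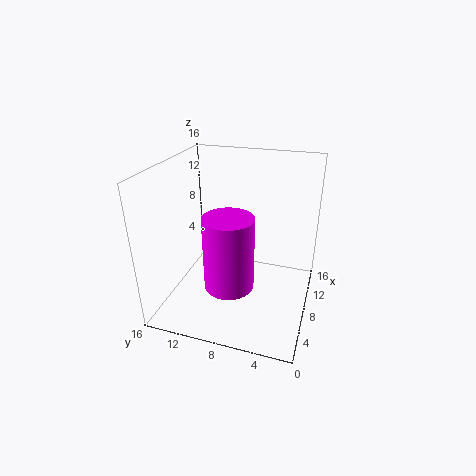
pos_x = 3.5, pos_y = 7.5, pos_z = 5, radius = 2.5, color = 'magenta'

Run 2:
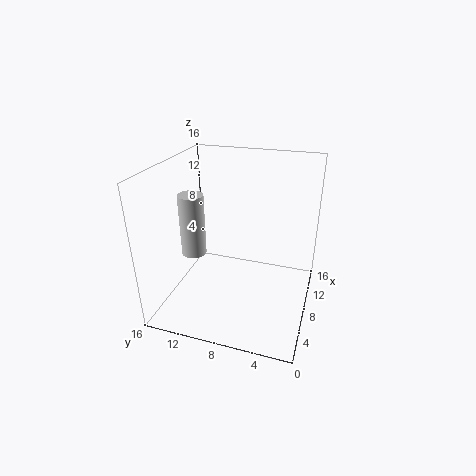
pos_x = 9, pos_y = 14, pos_z = 4.5, radius = 1.5, color = 'lightgray'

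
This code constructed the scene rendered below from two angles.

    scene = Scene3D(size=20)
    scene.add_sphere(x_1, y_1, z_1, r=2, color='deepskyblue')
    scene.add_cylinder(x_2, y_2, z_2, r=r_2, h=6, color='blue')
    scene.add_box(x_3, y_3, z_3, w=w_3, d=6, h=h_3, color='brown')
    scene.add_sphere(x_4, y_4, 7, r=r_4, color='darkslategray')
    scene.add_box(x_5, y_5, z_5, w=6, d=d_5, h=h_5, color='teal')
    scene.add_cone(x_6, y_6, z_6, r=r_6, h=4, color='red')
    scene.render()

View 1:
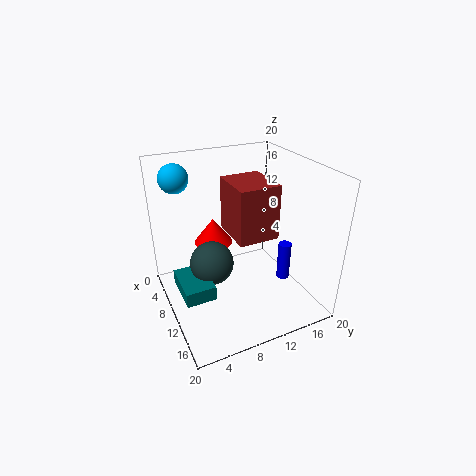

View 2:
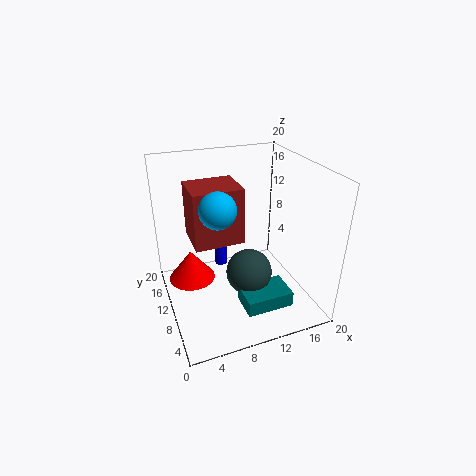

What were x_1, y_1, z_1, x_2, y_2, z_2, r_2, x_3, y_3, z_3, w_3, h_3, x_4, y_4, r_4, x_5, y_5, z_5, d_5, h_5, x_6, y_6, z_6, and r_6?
x_1 = 5, y_1 = 3, z_1 = 18, x_2 = 10, y_2 = 18, z_2 = 1, r_2 = 1, x_3 = 4, y_3 = 10, z_3 = 9, w_3 = 7, h_3 = 8, x_4 = 10, y_4 = 6, r_4 = 3, x_5 = 8, y_5 = 1, z_5 = 4, d_5 = 4, h_5 = 2, x_6 = 3, y_6 = 9, z_6 = 6, r_6 = 3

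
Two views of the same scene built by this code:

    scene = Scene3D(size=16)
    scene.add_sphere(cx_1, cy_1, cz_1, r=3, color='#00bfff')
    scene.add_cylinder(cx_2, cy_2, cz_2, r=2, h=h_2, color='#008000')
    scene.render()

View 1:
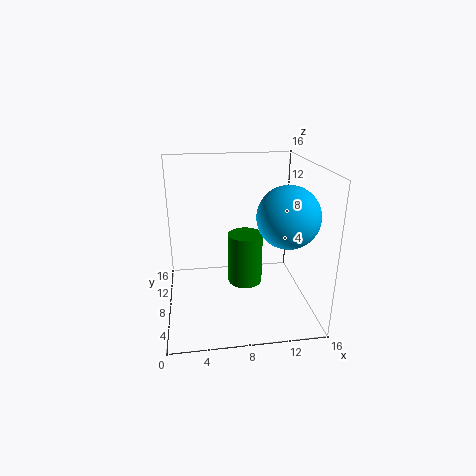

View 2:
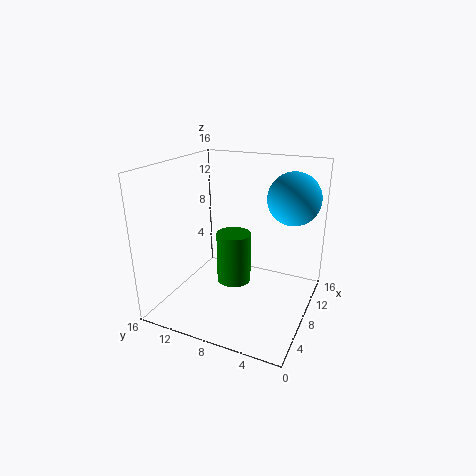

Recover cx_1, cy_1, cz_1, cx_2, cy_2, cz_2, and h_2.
cx_1 = 12
cy_1 = 3
cz_1 = 12
cx_2 = 9
cy_2 = 9
cz_2 = 2
h_2 = 6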